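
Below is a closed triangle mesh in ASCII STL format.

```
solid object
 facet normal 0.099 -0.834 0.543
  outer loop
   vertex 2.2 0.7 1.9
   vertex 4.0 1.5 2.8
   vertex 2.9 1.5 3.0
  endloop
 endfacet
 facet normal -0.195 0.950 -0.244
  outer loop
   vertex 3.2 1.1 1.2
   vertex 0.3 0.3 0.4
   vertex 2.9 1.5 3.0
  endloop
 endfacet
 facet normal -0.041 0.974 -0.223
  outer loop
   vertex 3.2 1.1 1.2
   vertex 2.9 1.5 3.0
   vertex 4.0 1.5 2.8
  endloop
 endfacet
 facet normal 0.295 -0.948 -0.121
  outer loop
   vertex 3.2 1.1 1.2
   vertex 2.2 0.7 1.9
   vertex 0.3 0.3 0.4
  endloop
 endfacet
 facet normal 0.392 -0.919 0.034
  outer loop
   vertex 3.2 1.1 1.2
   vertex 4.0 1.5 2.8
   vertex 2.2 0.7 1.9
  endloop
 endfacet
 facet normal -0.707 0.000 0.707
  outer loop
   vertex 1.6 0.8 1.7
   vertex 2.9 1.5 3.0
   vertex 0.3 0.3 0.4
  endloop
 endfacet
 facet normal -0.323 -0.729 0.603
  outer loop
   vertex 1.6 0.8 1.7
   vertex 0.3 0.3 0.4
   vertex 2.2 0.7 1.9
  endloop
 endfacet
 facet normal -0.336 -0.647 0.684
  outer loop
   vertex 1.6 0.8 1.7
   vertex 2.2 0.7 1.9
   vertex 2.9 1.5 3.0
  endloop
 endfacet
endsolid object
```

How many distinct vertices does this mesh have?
6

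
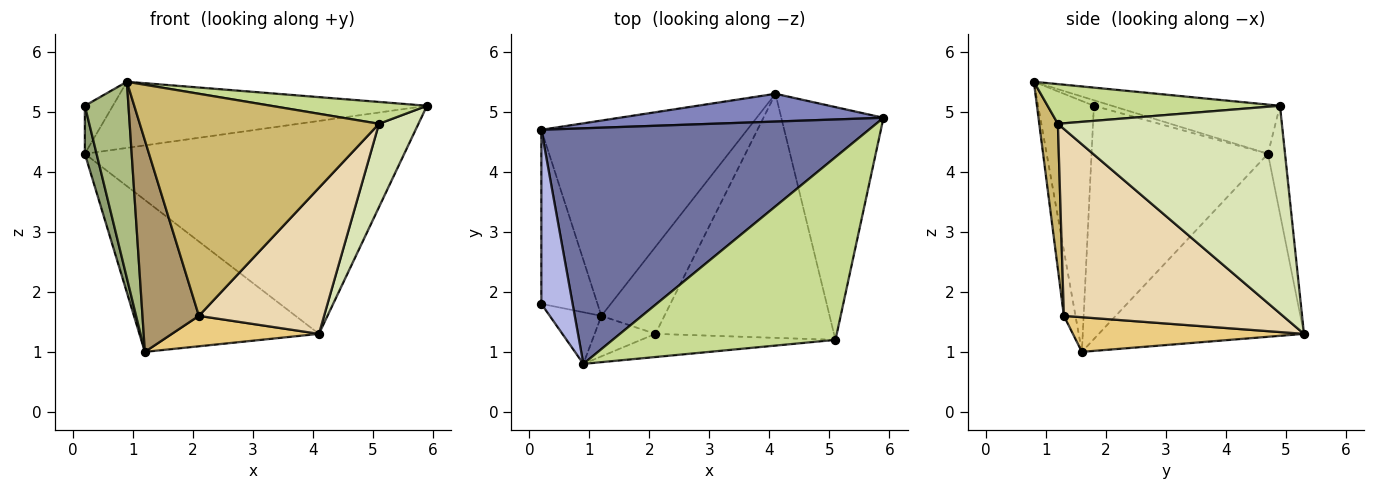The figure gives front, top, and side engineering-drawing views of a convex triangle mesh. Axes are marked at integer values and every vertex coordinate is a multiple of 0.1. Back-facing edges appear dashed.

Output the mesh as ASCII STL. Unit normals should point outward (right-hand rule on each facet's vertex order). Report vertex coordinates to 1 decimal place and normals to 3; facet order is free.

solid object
 facet normal -0.143 0.268 0.953
  outer loop
   vertex 0.9 0.8 5.5
   vertex 5.9 4.9 5.1
   vertex 0.2 4.7 4.3
  endloop
 endfacet
 facet normal -0.053 0.990 0.129
  outer loop
   vertex 4.1 5.3 1.3
   vertex 0.2 4.7 4.3
   vertex 5.9 4.9 5.1
  endloop
 endfacet
 facet normal -0.574 0.503 -0.646
  outer loop
   vertex 4.1 5.3 1.3
   vertex 1.2 1.6 1.0
   vertex 0.2 4.7 4.3
  endloop
 endfacet
 facet normal -0.169 0.262 0.950
  outer loop
   vertex 0.2 1.8 5.1
   vertex 0.9 0.8 5.5
   vertex 0.2 4.7 4.3
  endloop
 endfacet
 facet normal -0.970 -0.064 -0.233
  outer loop
   vertex 0.2 1.8 5.1
   vertex 0.2 4.7 4.3
   vertex 1.2 1.6 1.0
  endloop
 endfacet
 facet normal -0.777 -0.608 -0.160
  outer loop
   vertex 0.2 1.8 5.1
   vertex 1.2 1.6 1.0
   vertex 0.9 0.8 5.5
  endloop
 endfacet
 facet normal 0.174 -0.117 0.978
  outer loop
   vertex 5.1 1.2 4.8
   vertex 5.9 4.9 5.1
   vertex 0.9 0.8 5.5
  endloop
 endfacet
 facet normal 0.886 -0.156 -0.436
  outer loop
   vertex 5.1 1.2 4.8
   vertex 4.1 5.3 1.3
   vertex 5.9 4.9 5.1
  endloop
 endfacet
 facet normal -0.198 -0.963 -0.184
  outer loop
   vertex 2.1 1.3 1.6
   vertex 0.9 0.8 5.5
   vertex 1.2 1.6 1.0
  endloop
 endfacet
 facet normal 0.077 -0.992 -0.103
  outer loop
   vertex 2.1 1.3 1.6
   vertex 5.1 1.2 4.8
   vertex 0.9 0.8 5.5
  endloop
 endfacet
 facet normal 0.461 -0.293 -0.838
  outer loop
   vertex 2.1 1.3 1.6
   vertex 1.2 1.6 1.0
   vertex 4.1 5.3 1.3
  endloop
 endfacet
 facet normal 0.668 -0.382 -0.638
  outer loop
   vertex 2.1 1.3 1.6
   vertex 4.1 5.3 1.3
   vertex 5.1 1.2 4.8
  endloop
 endfacet
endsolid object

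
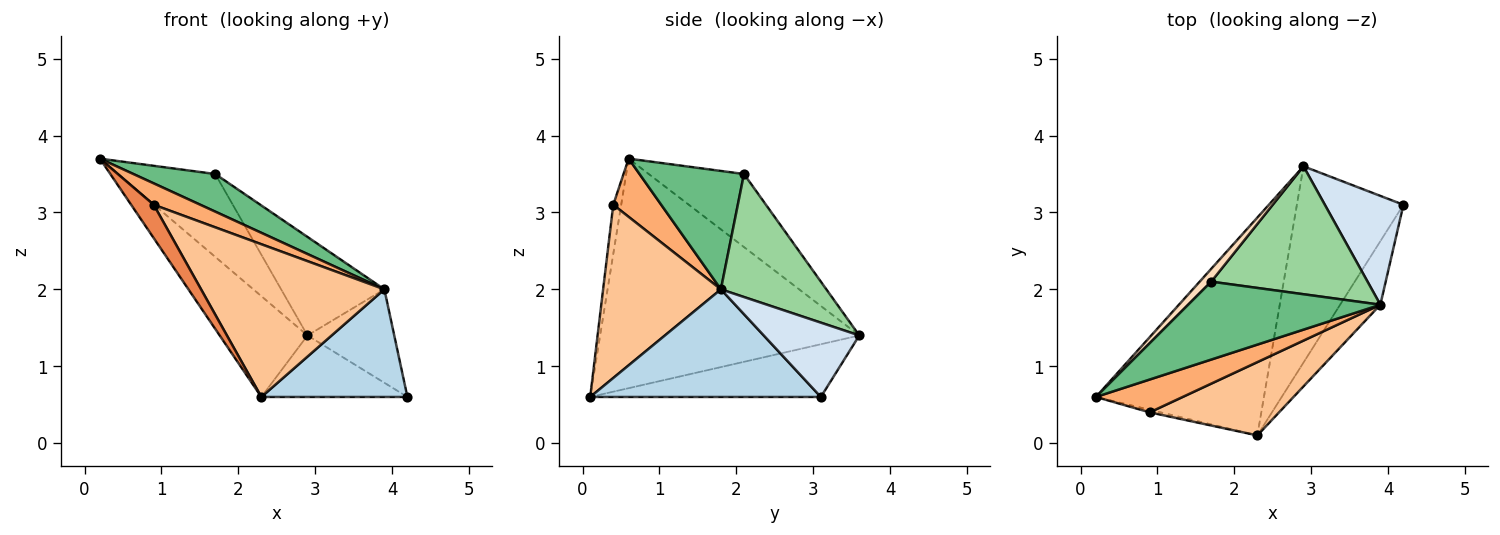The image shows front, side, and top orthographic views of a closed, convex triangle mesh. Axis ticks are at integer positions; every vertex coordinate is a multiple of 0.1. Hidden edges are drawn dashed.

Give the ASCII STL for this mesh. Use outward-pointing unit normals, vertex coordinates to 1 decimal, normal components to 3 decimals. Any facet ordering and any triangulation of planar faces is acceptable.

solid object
 facet normal -0.778 0.264 -0.570
  outer loop
   vertex 2.9 3.6 1.4
   vertex 2.3 0.1 0.6
   vertex 0.2 0.6 3.7
  endloop
 endfacet
 facet normal -0.427 0.270 -0.863
  outer loop
   vertex 2.9 3.6 1.4
   vertex 4.2 3.1 0.6
   vertex 2.3 0.1 0.6
  endloop
 endfacet
 facet normal 0.806 -0.510 -0.301
  outer loop
   vertex 3.9 1.8 2.0
   vertex 2.3 0.1 0.6
   vertex 4.2 3.1 0.6
  endloop
 endfacet
 facet normal 0.583 0.529 0.616
  outer loop
   vertex 3.9 1.8 2.0
   vertex 4.2 3.1 0.6
   vertex 2.9 3.6 1.4
  endloop
 endfacet
 facet normal -0.331 -0.941 -0.072
  outer loop
   vertex 0.9 0.4 3.1
   vertex 0.2 0.6 3.7
   vertex 2.3 0.1 0.6
  endloop
 endfacet
 facet normal 0.490 -0.476 0.730
  outer loop
   vertex 0.9 0.4 3.1
   vertex 3.9 1.8 2.0
   vertex 0.2 0.6 3.7
  endloop
 endfacet
 facet normal 0.501 -0.780 0.374
  outer loop
   vertex 0.9 0.4 3.1
   vertex 2.3 0.1 0.6
   vertex 3.9 1.8 2.0
  endloop
 endfacet
 facet normal -0.695 0.710 0.110
  outer loop
   vertex 1.7 2.1 3.5
   vertex 2.9 3.6 1.4
   vertex 0.2 0.6 3.7
  endloop
 endfacet
 facet normal 0.485 -0.380 0.788
  outer loop
   vertex 1.7 2.1 3.5
   vertex 0.2 0.6 3.7
   vertex 3.9 1.8 2.0
  endloop
 endfacet
 facet normal 0.529 0.518 0.672
  outer loop
   vertex 1.7 2.1 3.5
   vertex 3.9 1.8 2.0
   vertex 2.9 3.6 1.4
  endloop
 endfacet
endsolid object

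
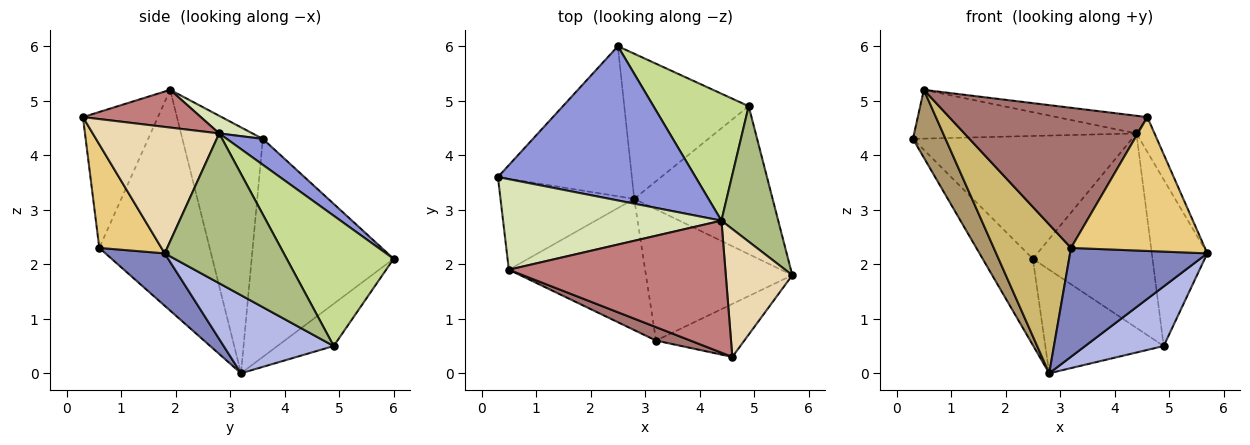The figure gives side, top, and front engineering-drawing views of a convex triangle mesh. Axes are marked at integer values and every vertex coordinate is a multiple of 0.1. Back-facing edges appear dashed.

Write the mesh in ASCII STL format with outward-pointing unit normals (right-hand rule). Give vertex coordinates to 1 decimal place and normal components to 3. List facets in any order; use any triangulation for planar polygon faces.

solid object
 facet normal -0.816 0.288 -0.501
  outer loop
   vertex 2.8 3.2 0.0
   vertex 0.3 3.6 4.3
   vertex 2.5 6.0 2.1
  endloop
 endfacet
 facet normal 0.266 -0.615 -0.742
  outer loop
   vertex 3.2 0.6 2.3
   vertex 2.8 3.2 0.0
   vertex 5.7 1.8 2.2
  endloop
 endfacet
 facet normal 0.102 0.620 0.778
  outer loop
   vertex 4.4 2.8 4.4
   vertex 2.5 6.0 2.1
   vertex 0.3 3.6 4.3
  endloop
 endfacet
 facet normal 0.464 -0.331 -0.822
  outer loop
   vertex 4.9 4.9 0.5
   vertex 5.7 1.8 2.2
   vertex 2.8 3.2 0.0
  endloop
 endfacet
 facet normal -0.266 0.560 -0.785
  outer loop
   vertex 4.9 4.9 0.5
   vertex 2.8 3.2 0.0
   vertex 2.5 6.0 2.1
  endloop
 endfacet
 facet normal 0.857 0.399 0.325
  outer loop
   vertex 4.9 4.9 0.5
   vertex 4.4 2.8 4.4
   vertex 5.7 1.8 2.2
  endloop
 endfacet
 facet normal 0.599 0.670 0.438
  outer loop
   vertex 4.9 4.9 0.5
   vertex 2.5 6.0 2.1
   vertex 4.4 2.8 4.4
  endloop
 endfacet
 facet normal 0.071 0.473 0.878
  outer loop
   vertex 0.5 1.9 5.2
   vertex 4.4 2.8 4.4
   vertex 0.3 3.6 4.3
  endloop
 endfacet
 facet normal -0.828 -0.336 -0.450
  outer loop
   vertex 0.5 1.9 5.2
   vertex 0.3 3.6 4.3
   vertex 2.8 3.2 0.0
  endloop
 endfacet
 facet normal -0.731 -0.512 -0.451
  outer loop
   vertex 0.5 1.9 5.2
   vertex 2.8 3.2 0.0
   vertex 3.2 0.6 2.3
  endloop
 endfacet
 facet normal 0.396 -0.854 -0.338
  outer loop
   vertex 4.6 0.3 4.7
   vertex 3.2 0.6 2.3
   vertex 5.7 1.8 2.2
  endloop
 endfacet
 facet normal 0.878 0.126 0.462
  outer loop
   vertex 4.6 0.3 4.7
   vertex 5.7 1.8 2.2
   vertex 4.4 2.8 4.4
  endloop
 endfacet
 facet normal -0.353 -0.931 0.089
  outer loop
   vertex 4.6 0.3 4.7
   vertex 0.5 1.9 5.2
   vertex 3.2 0.6 2.3
  endloop
 endfacet
 facet normal 0.170 0.131 0.977
  outer loop
   vertex 4.6 0.3 4.7
   vertex 4.4 2.8 4.4
   vertex 0.5 1.9 5.2
  endloop
 endfacet
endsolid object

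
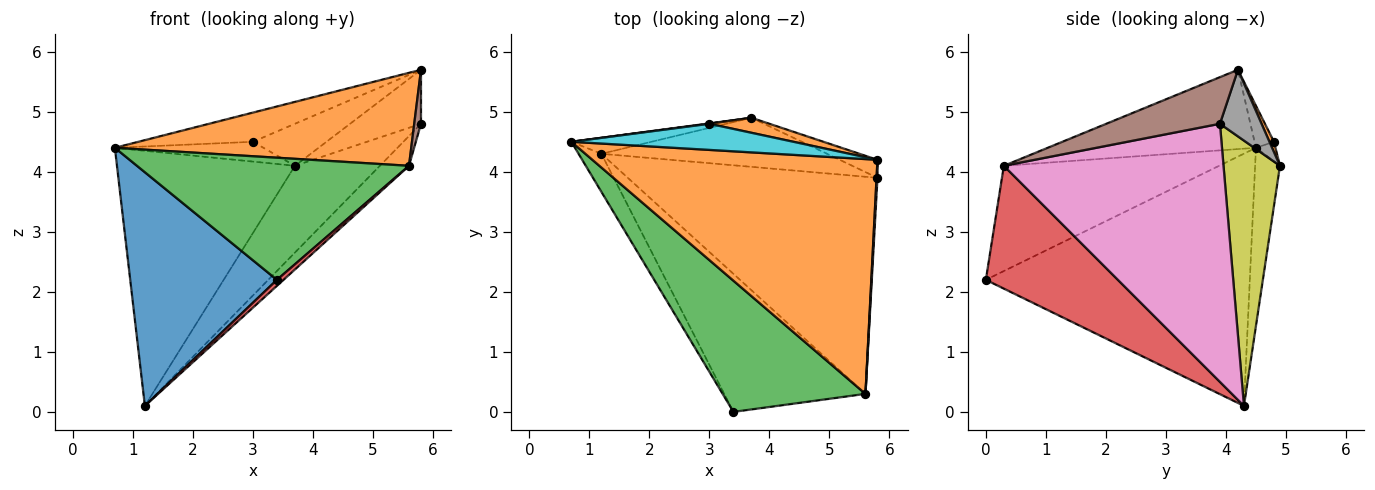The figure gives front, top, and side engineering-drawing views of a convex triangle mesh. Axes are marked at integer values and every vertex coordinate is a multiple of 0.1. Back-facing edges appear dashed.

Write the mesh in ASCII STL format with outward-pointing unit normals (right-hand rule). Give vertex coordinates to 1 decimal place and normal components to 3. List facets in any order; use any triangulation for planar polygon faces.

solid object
 facet normal -0.871 -0.484 -0.079
  outer loop
   vertex 1.2 4.3 0.1
   vertex 3.4 0.0 2.2
   vertex 0.7 4.5 4.4
  endloop
 endfacet
 facet normal -0.250 -0.356 0.900
  outer loop
   vertex 5.6 0.3 4.1
   vertex 5.8 4.2 5.7
   vertex 0.7 4.5 4.4
  endloop
 endfacet
 facet normal -0.475 -0.600 0.644
  outer loop
   vertex 5.6 0.3 4.1
   vertex 0.7 4.5 4.4
   vertex 3.4 0.0 2.2
  endloop
 endfacet
 facet normal 0.656 -0.033 -0.754
  outer loop
   vertex 5.6 0.3 4.1
   vertex 3.4 0.0 2.2
   vertex 1.2 4.3 0.1
  endloop
 endfacet
 facet normal -0.138 0.988 -0.062
  outer loop
   vertex 3.7 4.9 4.1
   vertex 1.2 4.3 0.1
   vertex 0.7 4.5 4.4
  endloop
 endfacet
 facet normal 0.998 -0.059 0.020
  outer loop
   vertex 5.8 3.9 4.8
   vertex 5.8 4.2 5.7
   vertex 5.6 0.3 4.1
  endloop
 endfacet
 facet normal 0.715 0.095 -0.692
  outer loop
   vertex 5.8 3.9 4.8
   vertex 5.6 0.3 4.1
   vertex 1.2 4.3 0.1
  endloop
 endfacet
 facet normal 0.487 0.829 -0.276
  outer loop
   vertex 5.8 3.9 4.8
   vertex 3.7 4.9 4.1
   vertex 5.8 4.2 5.7
  endloop
 endfacet
 facet normal 0.501 0.753 -0.426
  outer loop
   vertex 5.8 3.9 4.8
   vertex 1.2 4.3 0.1
   vertex 3.7 4.9 4.1
  endloop
 endfacet
 facet normal -0.125 0.739 0.662
  outer loop
   vertex 3.0 4.8 4.5
   vertex 0.7 4.5 4.4
   vertex 5.8 4.2 5.7
  endloop
 endfacet
 facet normal -0.130 0.991 0.020
  outer loop
   vertex 3.0 4.8 4.5
   vertex 3.7 4.9 4.1
   vertex 0.7 4.5 4.4
  endloop
 endfacet
 facet normal 0.058 0.940 0.336
  outer loop
   vertex 3.0 4.8 4.5
   vertex 5.8 4.2 5.7
   vertex 3.7 4.9 4.1
  endloop
 endfacet
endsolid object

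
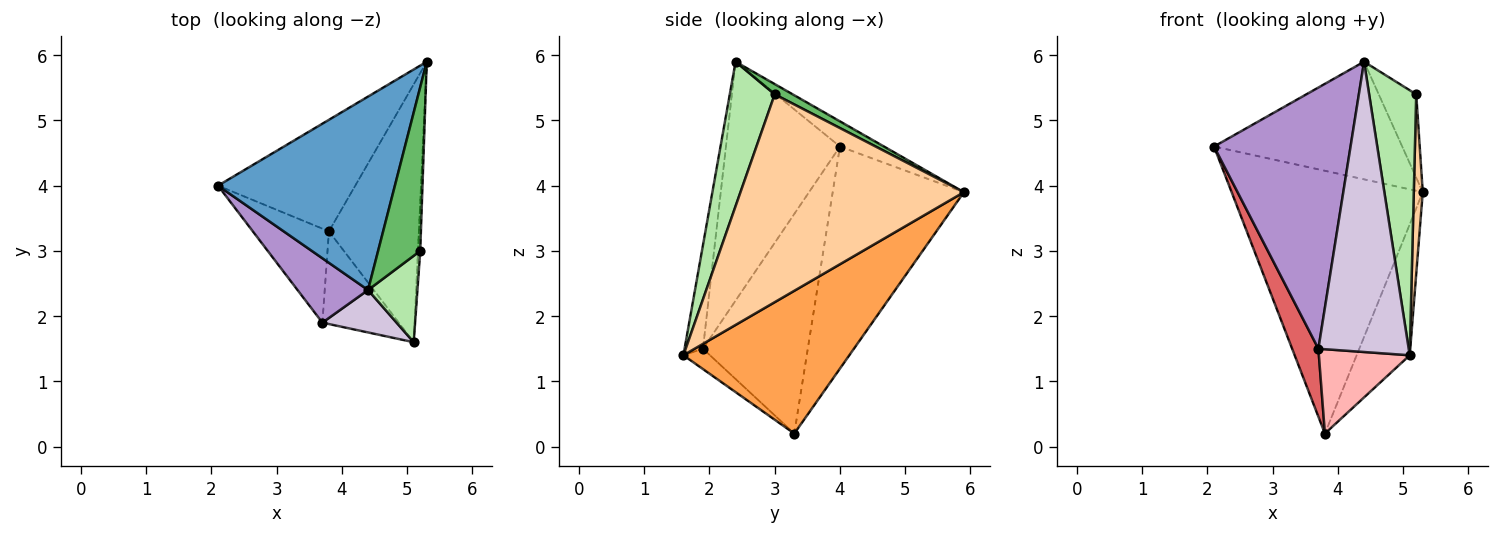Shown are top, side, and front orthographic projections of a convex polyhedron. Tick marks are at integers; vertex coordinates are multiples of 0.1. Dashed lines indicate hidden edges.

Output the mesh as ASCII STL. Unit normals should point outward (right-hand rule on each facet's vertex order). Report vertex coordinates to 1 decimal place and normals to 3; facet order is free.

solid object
 facet normal -0.121 0.516 0.848
  outer loop
   vertex 4.4 2.4 5.9
   vertex 5.3 5.9 3.9
   vertex 2.1 4.0 4.6
  endloop
 endfacet
 facet normal -0.534 0.778 -0.330
  outer loop
   vertex 3.8 3.3 0.2
   vertex 2.1 4.0 4.6
   vertex 5.3 5.9 3.9
  endloop
 endfacet
 facet normal 0.817 0.261 -0.515
  outer loop
   vertex 3.8 3.3 0.2
   vertex 5.3 5.9 3.9
   vertex 5.1 1.6 1.4
  endloop
 endfacet
 facet normal 0.999 -0.040 -0.011
  outer loop
   vertex 5.2 3.0 5.4
   vertex 5.1 1.6 1.4
   vertex 5.3 5.9 3.9
  endloop
 endfacet
 facet normal 0.212 0.443 0.871
  outer loop
   vertex 5.2 3.0 5.4
   vertex 5.3 5.9 3.9
   vertex 4.4 2.4 5.9
  endloop
 endfacet
 facet normal 0.672 -0.704 0.230
  outer loop
   vertex 5.2 3.0 5.4
   vertex 4.4 2.4 5.9
   vertex 5.1 1.6 1.4
  endloop
 endfacet
 facet normal -0.919 -0.230 -0.319
  outer loop
   vertex 3.7 1.9 1.5
   vertex 2.1 4.0 4.6
   vertex 3.8 3.3 0.2
  endloop
 endfacet
 facet normal -0.193 -0.660 -0.726
  outer loop
   vertex 3.7 1.9 1.5
   vertex 3.8 3.3 0.2
   vertex 5.1 1.6 1.4
  endloop
 endfacet
 facet normal -0.630 -0.754 0.186
  outer loop
   vertex 3.7 1.9 1.5
   vertex 4.4 2.4 5.9
   vertex 2.1 4.0 4.6
  endloop
 endfacet
 facet normal -0.198 -0.970 0.142
  outer loop
   vertex 3.7 1.9 1.5
   vertex 5.1 1.6 1.4
   vertex 4.4 2.4 5.9
  endloop
 endfacet
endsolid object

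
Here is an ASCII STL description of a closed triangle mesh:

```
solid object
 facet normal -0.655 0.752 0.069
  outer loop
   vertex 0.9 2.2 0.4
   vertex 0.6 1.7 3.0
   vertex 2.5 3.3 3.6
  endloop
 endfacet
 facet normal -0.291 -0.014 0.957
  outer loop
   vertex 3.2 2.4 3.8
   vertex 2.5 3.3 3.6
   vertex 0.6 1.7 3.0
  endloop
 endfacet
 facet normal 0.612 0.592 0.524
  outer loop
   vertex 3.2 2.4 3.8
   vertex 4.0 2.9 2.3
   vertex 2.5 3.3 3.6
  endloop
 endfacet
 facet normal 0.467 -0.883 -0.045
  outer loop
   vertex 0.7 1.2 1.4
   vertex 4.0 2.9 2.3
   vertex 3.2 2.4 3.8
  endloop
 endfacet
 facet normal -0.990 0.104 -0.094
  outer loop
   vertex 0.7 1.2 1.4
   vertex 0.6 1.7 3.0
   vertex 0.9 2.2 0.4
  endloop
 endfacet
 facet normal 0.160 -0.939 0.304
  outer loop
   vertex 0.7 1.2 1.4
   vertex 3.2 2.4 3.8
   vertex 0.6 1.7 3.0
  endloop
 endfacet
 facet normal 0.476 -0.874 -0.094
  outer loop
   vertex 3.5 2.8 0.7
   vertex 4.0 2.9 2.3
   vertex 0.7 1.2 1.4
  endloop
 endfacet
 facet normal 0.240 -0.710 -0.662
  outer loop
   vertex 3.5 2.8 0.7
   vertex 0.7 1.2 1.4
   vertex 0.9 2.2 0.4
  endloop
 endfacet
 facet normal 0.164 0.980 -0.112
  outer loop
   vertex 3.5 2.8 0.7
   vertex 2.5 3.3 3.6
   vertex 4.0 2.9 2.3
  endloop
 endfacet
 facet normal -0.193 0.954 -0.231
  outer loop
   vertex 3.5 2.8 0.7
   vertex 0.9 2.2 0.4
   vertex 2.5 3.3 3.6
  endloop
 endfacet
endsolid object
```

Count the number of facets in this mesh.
10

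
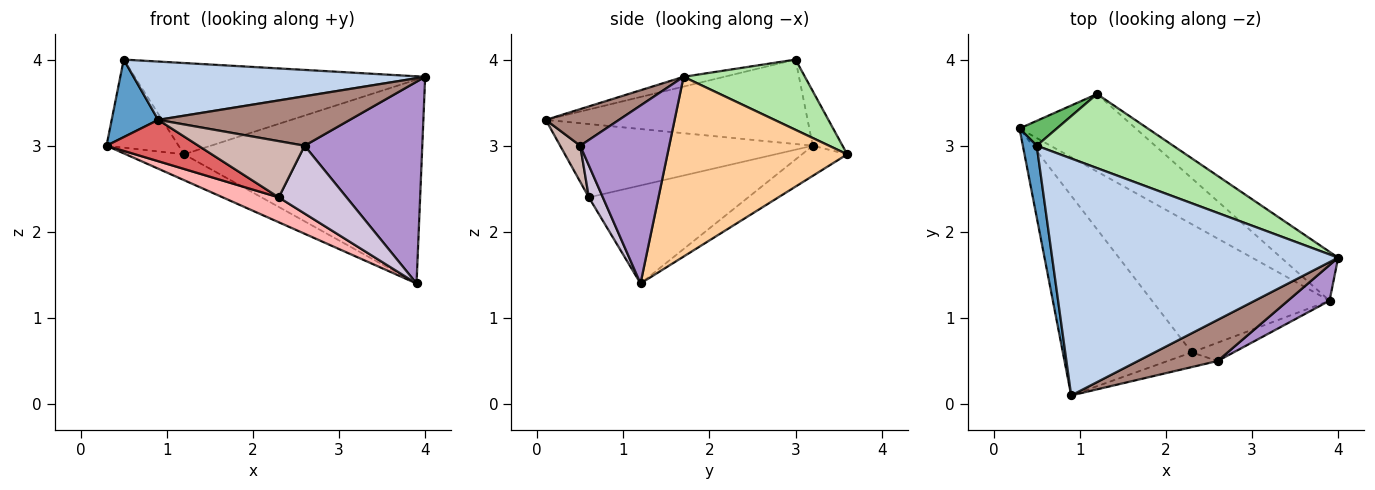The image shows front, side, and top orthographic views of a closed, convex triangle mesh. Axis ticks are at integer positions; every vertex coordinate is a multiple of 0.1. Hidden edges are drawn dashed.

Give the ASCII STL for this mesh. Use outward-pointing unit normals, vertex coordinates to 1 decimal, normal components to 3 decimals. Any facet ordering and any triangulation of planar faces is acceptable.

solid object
 facet normal -0.972 -0.173 0.160
  outer loop
   vertex 0.5 3.0 4.0
   vertex 0.3 3.2 3.0
   vertex 0.9 0.1 3.3
  endloop
 endfacet
 facet normal -0.033 -0.239 0.970
  outer loop
   vertex 0.5 3.0 4.0
   vertex 0.9 0.1 3.3
   vertex 4.0 1.7 3.8
  endloop
 endfacet
 facet normal -0.239 0.307 -0.921
  outer loop
   vertex 1.2 3.6 2.9
   vertex 3.9 1.2 1.4
   vertex 0.3 3.2 3.0
  endloop
 endfacet
 facet normal 0.592 0.784 -0.188
  outer loop
   vertex 1.2 3.6 2.9
   vertex 4.0 1.7 3.8
   vertex 3.9 1.2 1.4
  endloop
 endfacet
 facet normal -0.369 0.894 0.253
  outer loop
   vertex 1.2 3.6 2.9
   vertex 0.3 3.2 3.0
   vertex 0.5 3.0 4.0
  endloop
 endfacet
 facet normal 0.309 0.739 0.599
  outer loop
   vertex 1.2 3.6 2.9
   vertex 0.5 3.0 4.0
   vertex 4.0 1.7 3.8
  endloop
 endfacet
 facet normal -0.487 -0.177 -0.855
  outer loop
   vertex 2.3 0.6 2.4
   vertex 0.9 0.1 3.3
   vertex 0.3 3.2 3.0
  endloop
 endfacet
 facet normal -0.477 -0.167 -0.863
  outer loop
   vertex 2.3 0.6 2.4
   vertex 0.3 3.2 3.0
   vertex 3.9 1.2 1.4
  endloop
 endfacet
 facet normal 0.597 -0.790 0.140
  outer loop
   vertex 2.6 0.5 3.0
   vertex 3.9 1.2 1.4
   vertex 4.0 1.7 3.8
  endloop
 endfacet
 facet normal 0.195 -0.947 -0.256
  outer loop
   vertex 2.6 0.5 3.0
   vertex 2.3 0.6 2.4
   vertex 3.9 1.2 1.4
  endloop
 endfacet
 facet normal 0.282 -0.738 0.613
  outer loop
   vertex 2.6 0.5 3.0
   vertex 4.0 1.7 3.8
   vertex 0.9 0.1 3.3
  endloop
 endfacet
 facet normal 0.180 -0.952 -0.249
  outer loop
   vertex 2.6 0.5 3.0
   vertex 0.9 0.1 3.3
   vertex 2.3 0.6 2.4
  endloop
 endfacet
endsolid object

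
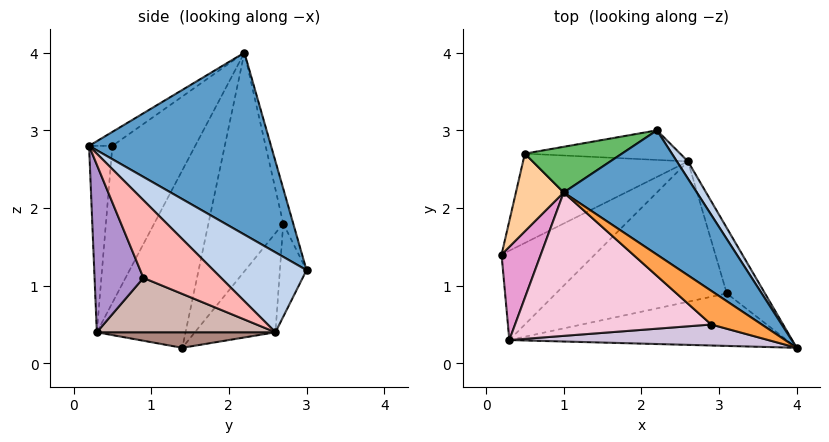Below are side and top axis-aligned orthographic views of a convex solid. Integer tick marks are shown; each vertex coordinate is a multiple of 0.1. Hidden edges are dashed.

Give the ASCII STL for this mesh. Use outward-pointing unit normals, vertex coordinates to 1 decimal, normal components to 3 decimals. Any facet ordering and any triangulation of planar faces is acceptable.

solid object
 facet normal 0.613 0.650 0.449
  outer loop
   vertex 1.0 2.2 4.0
   vertex 4.0 0.2 2.8
   vertex 2.2 3.0 1.2
  endloop
 endfacet
 facet normal 0.806 0.582 0.112
  outer loop
   vertex 2.6 2.6 0.4
   vertex 2.2 3.0 1.2
   vertex 4.0 0.2 2.8
  endloop
 endfacet
 facet normal -0.191 -0.699 0.689
  outer loop
   vertex 2.9 0.5 2.8
   vertex 4.0 0.2 2.8
   vertex 1.0 2.2 4.0
  endloop
 endfacet
 facet normal -0.976 -0.037 0.213
  outer loop
   vertex 0.5 2.7 1.8
   vertex 0.2 1.4 0.2
   vertex 1.0 2.2 4.0
  endloop
 endfacet
 facet normal -0.086 0.967 0.239
  outer loop
   vertex 0.5 2.7 1.8
   vertex 1.0 2.2 4.0
   vertex 2.2 3.0 1.2
  endloop
 endfacet
 facet normal -0.334 0.761 -0.556
  outer loop
   vertex 0.5 2.7 1.8
   vertex 2.6 2.6 0.4
   vertex 0.2 1.4 0.2
  endloop
 endfacet
 facet normal -0.329 0.768 -0.549
  outer loop
   vertex 0.5 2.7 1.8
   vertex 2.2 3.0 1.2
   vertex 2.6 2.6 0.4
  endloop
 endfacet
 facet normal 0.894 0.082 -0.440
  outer loop
   vertex 3.1 0.9 1.1
   vertex 2.6 2.6 0.4
   vertex 4.0 0.2 2.8
  endloop
 endfacet
 facet normal 0.299 -0.816 -0.494
  outer loop
   vertex 0.3 0.3 0.4
   vertex 3.1 0.9 1.1
   vertex 4.0 0.2 2.8
  endloop
 endfacet
 facet normal -0.247 -0.906 0.343
  outer loop
   vertex 0.3 0.3 0.4
   vertex 4.0 0.2 2.8
   vertex 2.9 0.5 2.8
  endloop
 endfacet
 facet normal 0.162 -0.162 -0.973
  outer loop
   vertex 0.3 0.3 0.4
   vertex 0.2 1.4 0.2
   vertex 2.6 2.6 0.4
  endloop
 endfacet
 facet normal 0.290 -0.290 -0.912
  outer loop
   vertex 0.3 0.3 0.4
   vertex 2.6 2.6 0.4
   vertex 3.1 0.9 1.1
  endloop
 endfacet
 facet normal -0.975 -0.049 0.216
  outer loop
   vertex 0.3 0.3 0.4
   vertex 1.0 2.2 4.0
   vertex 0.2 1.4 0.2
  endloop
 endfacet
 facet normal -0.390 -0.781 0.488
  outer loop
   vertex 0.3 0.3 0.4
   vertex 2.9 0.5 2.8
   vertex 1.0 2.2 4.0
  endloop
 endfacet
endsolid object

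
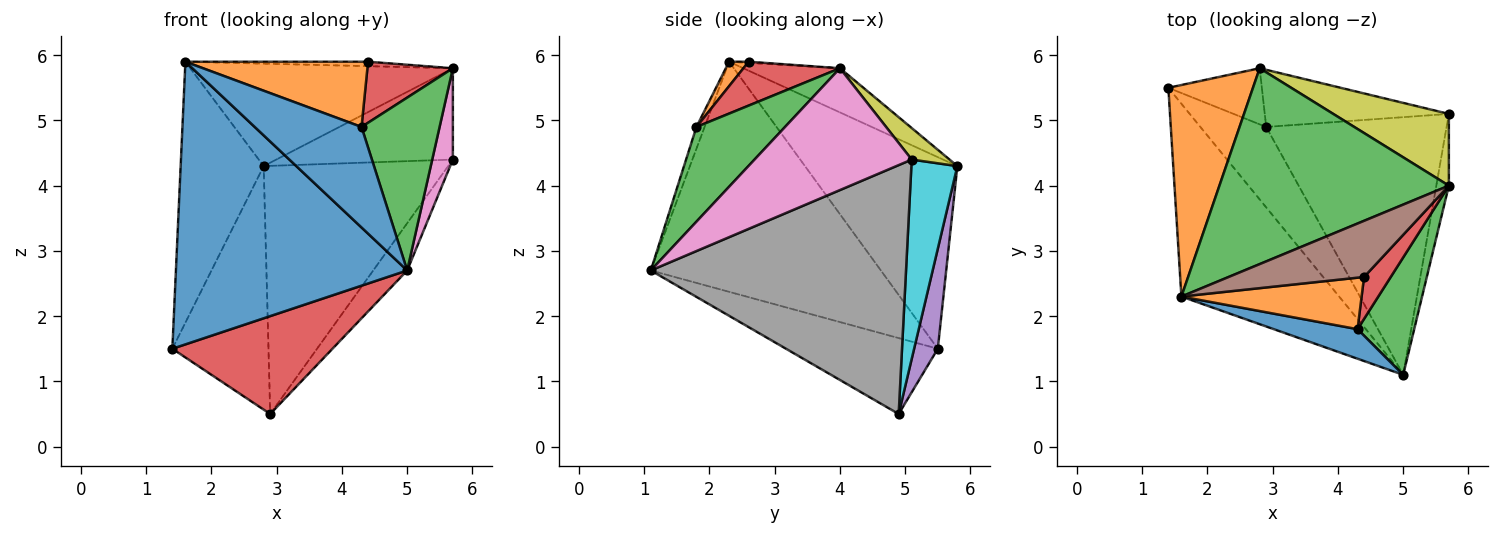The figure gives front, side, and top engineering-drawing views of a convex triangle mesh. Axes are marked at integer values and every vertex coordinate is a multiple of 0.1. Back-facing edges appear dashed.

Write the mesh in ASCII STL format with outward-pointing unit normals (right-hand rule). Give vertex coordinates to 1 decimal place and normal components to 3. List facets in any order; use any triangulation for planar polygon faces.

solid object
 facet normal -0.635 -0.638 -0.435
  outer loop
   vertex 1.6 2.3 5.9
   vertex 1.4 5.5 1.5
   vertex 5.0 1.1 2.7
  endloop
 endfacet
 facet normal -0.819 0.446 0.362
  outer loop
   vertex 2.8 5.8 4.3
   vertex 1.4 5.5 1.5
   vertex 1.6 2.3 5.9
  endloop
 endfacet
 facet normal -0.168 0.457 0.873
  outer loop
   vertex 2.8 5.8 4.3
   vertex 1.6 2.3 5.9
   vertex 5.7 4.0 5.8
  endloop
 endfacet
 facet normal -0.591 -0.623 -0.512
  outer loop
   vertex 2.9 4.9 0.5
   vertex 5.0 1.1 2.7
   vertex 1.4 5.5 1.5
  endloop
 endfacet
 facet normal 0.234 0.948 -0.218
  outer loop
   vertex 2.9 4.9 0.5
   vertex 1.4 5.5 1.5
   vertex 2.8 5.8 4.3
  endloop
 endfacet
 facet normal -0.008 0.079 0.997
  outer loop
   vertex 4.4 2.6 5.9
   vertex 5.7 4.0 5.8
   vertex 1.6 2.3 5.9
  endloop
 endfacet
 facet normal 0.986 -0.129 -0.102
  outer loop
   vertex 5.7 5.1 4.4
   vertex 5.7 4.0 5.8
   vertex 5.0 1.1 2.7
  endloop
 endfacet
 facet normal 0.805 0.107 -0.583
  outer loop
   vertex 5.7 5.1 4.4
   vertex 5.0 1.1 2.7
   vertex 2.9 4.9 0.5
  endloop
 endfacet
 facet normal 0.166 0.775 0.609
  outer loop
   vertex 5.7 5.1 4.4
   vertex 2.8 5.8 4.3
   vertex 5.7 4.0 5.8
  endloop
 endfacet
 facet normal 0.236 0.947 -0.218
  outer loop
   vertex 5.7 5.1 4.4
   vertex 2.9 4.9 0.5
   vertex 2.8 5.8 4.3
  endloop
 endfacet
 facet normal -0.073 -0.957 0.281
  outer loop
   vertex 4.3 1.8 4.9
   vertex 1.6 2.3 5.9
   vertex 5.0 1.1 2.7
  endloop
 endfacet
 facet normal 0.084 -0.782 0.617
  outer loop
   vertex 4.3 1.8 4.9
   vertex 4.4 2.6 5.9
   vertex 1.6 2.3 5.9
  endloop
 endfacet
 facet normal 0.684 -0.603 0.410
  outer loop
   vertex 4.3 1.8 4.9
   vertex 5.0 1.1 2.7
   vertex 5.7 4.0 5.8
  endloop
 endfacet
 facet normal 0.681 -0.603 0.414
  outer loop
   vertex 4.3 1.8 4.9
   vertex 5.7 4.0 5.8
   vertex 4.4 2.6 5.9
  endloop
 endfacet
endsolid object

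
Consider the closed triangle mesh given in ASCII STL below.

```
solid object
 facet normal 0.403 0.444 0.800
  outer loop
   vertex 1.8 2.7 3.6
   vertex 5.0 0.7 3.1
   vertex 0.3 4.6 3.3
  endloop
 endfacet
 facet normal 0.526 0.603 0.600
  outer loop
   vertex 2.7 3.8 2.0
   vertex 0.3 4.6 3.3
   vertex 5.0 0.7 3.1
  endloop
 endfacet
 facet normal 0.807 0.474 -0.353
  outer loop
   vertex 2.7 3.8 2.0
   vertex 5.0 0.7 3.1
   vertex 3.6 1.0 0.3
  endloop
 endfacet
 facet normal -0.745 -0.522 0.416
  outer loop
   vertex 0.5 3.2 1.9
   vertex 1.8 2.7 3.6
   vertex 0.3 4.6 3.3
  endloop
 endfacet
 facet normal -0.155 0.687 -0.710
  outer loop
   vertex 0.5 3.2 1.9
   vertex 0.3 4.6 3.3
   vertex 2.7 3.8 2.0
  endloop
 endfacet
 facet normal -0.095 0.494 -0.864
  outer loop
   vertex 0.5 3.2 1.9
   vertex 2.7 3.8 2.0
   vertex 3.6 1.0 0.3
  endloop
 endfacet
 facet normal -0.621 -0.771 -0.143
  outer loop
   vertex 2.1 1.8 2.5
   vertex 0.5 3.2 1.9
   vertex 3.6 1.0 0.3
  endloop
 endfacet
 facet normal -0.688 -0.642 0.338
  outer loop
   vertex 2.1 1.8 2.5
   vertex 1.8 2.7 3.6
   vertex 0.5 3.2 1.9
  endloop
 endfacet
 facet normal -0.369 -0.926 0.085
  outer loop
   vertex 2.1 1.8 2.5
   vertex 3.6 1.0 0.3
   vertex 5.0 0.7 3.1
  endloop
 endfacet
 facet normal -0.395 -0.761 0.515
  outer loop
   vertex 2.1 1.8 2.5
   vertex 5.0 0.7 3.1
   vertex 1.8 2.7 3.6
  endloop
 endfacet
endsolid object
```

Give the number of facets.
10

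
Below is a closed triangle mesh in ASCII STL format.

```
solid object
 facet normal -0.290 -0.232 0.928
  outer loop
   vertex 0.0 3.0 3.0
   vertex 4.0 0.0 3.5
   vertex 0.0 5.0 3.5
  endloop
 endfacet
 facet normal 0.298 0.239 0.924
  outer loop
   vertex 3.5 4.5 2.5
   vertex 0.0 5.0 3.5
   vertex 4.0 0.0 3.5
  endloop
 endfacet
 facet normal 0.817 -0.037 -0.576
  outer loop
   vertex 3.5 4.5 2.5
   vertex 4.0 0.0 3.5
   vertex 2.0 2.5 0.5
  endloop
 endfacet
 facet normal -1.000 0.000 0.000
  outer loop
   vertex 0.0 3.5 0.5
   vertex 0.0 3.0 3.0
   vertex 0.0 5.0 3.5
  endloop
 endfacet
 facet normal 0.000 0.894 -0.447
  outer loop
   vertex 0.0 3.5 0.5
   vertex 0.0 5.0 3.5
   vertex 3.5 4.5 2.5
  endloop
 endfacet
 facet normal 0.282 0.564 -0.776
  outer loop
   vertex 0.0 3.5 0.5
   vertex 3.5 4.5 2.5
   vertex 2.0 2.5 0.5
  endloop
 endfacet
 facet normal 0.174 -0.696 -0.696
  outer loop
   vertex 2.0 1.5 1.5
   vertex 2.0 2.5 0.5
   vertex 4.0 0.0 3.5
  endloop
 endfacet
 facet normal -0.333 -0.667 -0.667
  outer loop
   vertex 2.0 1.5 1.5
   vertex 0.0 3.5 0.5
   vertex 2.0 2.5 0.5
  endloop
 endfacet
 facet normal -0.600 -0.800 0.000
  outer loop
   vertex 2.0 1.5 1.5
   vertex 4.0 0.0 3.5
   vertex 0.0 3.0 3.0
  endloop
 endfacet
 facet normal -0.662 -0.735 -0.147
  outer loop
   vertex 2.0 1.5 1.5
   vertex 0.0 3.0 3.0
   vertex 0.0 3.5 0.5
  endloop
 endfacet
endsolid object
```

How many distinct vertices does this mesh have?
7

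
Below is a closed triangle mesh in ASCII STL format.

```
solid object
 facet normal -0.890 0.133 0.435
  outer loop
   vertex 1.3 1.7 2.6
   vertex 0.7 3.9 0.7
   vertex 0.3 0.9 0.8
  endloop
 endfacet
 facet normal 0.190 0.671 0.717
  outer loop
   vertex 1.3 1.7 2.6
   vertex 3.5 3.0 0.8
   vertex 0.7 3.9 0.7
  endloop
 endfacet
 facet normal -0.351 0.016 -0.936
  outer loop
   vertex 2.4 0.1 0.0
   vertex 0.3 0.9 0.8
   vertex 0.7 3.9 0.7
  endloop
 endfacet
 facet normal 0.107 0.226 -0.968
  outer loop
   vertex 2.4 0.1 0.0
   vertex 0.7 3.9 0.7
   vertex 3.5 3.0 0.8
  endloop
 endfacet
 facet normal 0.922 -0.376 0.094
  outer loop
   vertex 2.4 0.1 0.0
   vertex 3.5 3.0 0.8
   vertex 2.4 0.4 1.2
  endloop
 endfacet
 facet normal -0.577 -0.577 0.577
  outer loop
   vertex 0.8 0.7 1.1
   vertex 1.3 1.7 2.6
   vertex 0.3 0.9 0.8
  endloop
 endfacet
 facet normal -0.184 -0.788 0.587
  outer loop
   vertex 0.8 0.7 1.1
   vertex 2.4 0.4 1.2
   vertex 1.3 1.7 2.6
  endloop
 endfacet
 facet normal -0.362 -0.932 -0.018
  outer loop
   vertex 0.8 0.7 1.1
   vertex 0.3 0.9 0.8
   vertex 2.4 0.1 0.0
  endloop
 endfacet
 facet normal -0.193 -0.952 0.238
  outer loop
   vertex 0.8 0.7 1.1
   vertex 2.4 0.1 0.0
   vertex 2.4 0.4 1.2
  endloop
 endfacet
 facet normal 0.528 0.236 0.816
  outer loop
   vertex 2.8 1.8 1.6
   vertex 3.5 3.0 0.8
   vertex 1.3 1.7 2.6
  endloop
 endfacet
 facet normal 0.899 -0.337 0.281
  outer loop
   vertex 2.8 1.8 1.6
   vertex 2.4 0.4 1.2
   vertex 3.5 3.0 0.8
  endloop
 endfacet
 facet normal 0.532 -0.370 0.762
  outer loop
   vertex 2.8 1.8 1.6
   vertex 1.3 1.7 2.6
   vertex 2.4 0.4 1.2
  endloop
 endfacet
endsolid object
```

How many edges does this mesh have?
18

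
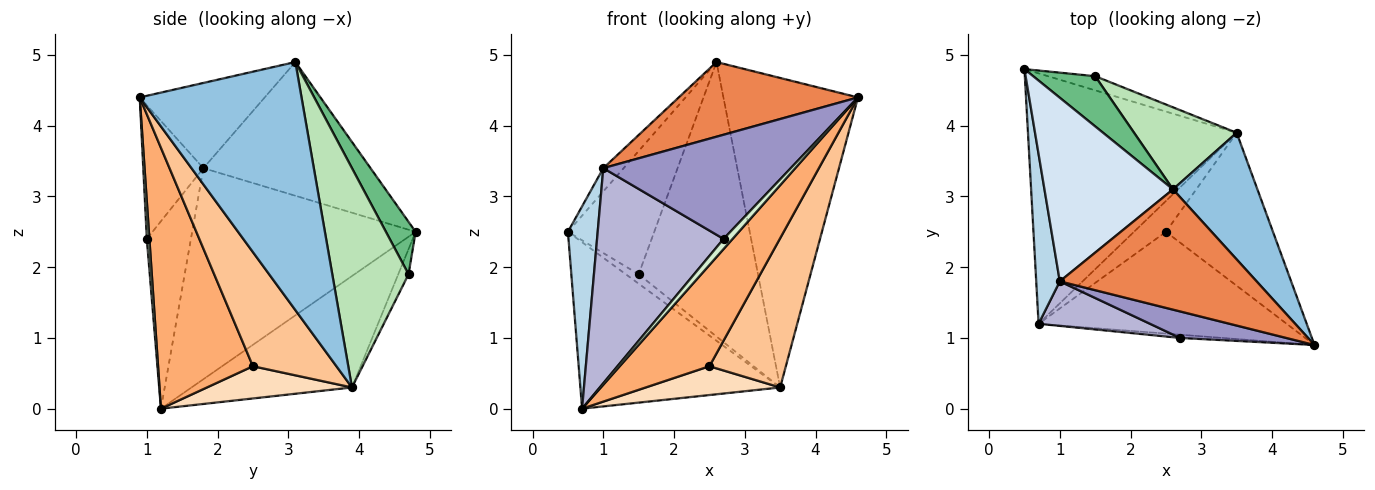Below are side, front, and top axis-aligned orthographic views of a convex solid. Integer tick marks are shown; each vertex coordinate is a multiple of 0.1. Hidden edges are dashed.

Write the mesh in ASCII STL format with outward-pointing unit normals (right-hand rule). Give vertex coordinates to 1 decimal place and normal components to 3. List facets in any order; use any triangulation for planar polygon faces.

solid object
 facet normal -0.406 0.506 -0.761
  outer loop
   vertex 3.5 3.9 0.3
   vertex 0.7 1.2 0.0
   vertex 0.5 4.8 2.5
  endloop
 endfacet
 facet normal 0.744 0.619 0.253
  outer loop
   vertex 3.5 3.9 0.3
   vertex 2.6 3.1 4.9
   vertex 4.6 0.9 4.4
  endloop
 endfacet
 facet normal -0.985 -0.131 0.110
  outer loop
   vertex 1.0 1.8 3.4
   vertex 0.5 4.8 2.5
   vertex 0.7 1.2 0.0
  endloop
 endfacet
 facet normal -0.718 0.087 0.690
  outer loop
   vertex 1.0 1.8 3.4
   vertex 2.6 3.1 4.9
   vertex 0.5 4.8 2.5
  endloop
 endfacet
 facet normal -0.345 -0.495 0.797
  outer loop
   vertex 1.0 1.8 3.4
   vertex 4.6 0.9 4.4
   vertex 2.6 3.1 4.9
  endloop
 endfacet
 facet normal 0.598 -0.565 -0.568
  outer loop
   vertex 2.5 2.5 0.6
   vertex 4.6 0.9 4.4
   vertex 0.7 1.2 0.0
  endloop
 endfacet
 facet normal 0.607 -0.555 -0.569
  outer loop
   vertex 2.5 2.5 0.6
   vertex 3.5 3.9 0.3
   vertex 4.6 0.9 4.4
  endloop
 endfacet
 facet normal 0.593 -0.550 -0.588
  outer loop
   vertex 2.5 2.5 0.6
   vertex 0.7 1.2 0.0
   vertex 3.5 3.9 0.3
  endloop
 endfacet
 facet normal 0.304 0.882 0.359
  outer loop
   vertex 1.5 4.7 1.9
   vertex 0.5 4.8 2.5
   vertex 2.6 3.1 4.9
  endloop
 endfacet
 facet normal -0.406 0.507 -0.761
  outer loop
   vertex 1.5 4.7 1.9
   vertex 3.5 3.9 0.3
   vertex 0.5 4.8 2.5
  endloop
 endfacet
 facet normal 0.522 0.817 0.244
  outer loop
   vertex 1.5 4.7 1.9
   vertex 2.6 3.1 4.9
   vertex 3.5 3.9 0.3
  endloop
 endfacet
 facet normal 0.262 -0.919 -0.295
  outer loop
   vertex 2.7 1.0 2.4
   vertex 0.7 1.2 0.0
   vertex 4.6 0.9 4.4
  endloop
 endfacet
 facet normal -0.297 -0.925 0.236
  outer loop
   vertex 2.7 1.0 2.4
   vertex 4.6 0.9 4.4
   vertex 1.0 1.8 3.4
  endloop
 endfacet
 facet normal -0.323 -0.927 0.192
  outer loop
   vertex 2.7 1.0 2.4
   vertex 1.0 1.8 3.4
   vertex 0.7 1.2 0.0
  endloop
 endfacet
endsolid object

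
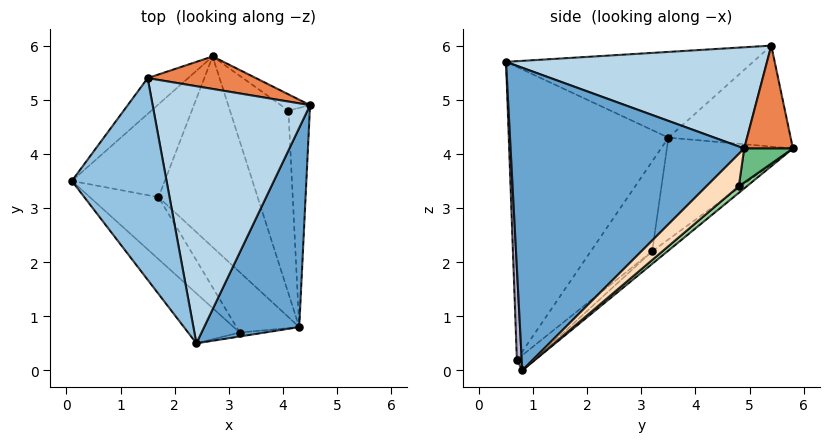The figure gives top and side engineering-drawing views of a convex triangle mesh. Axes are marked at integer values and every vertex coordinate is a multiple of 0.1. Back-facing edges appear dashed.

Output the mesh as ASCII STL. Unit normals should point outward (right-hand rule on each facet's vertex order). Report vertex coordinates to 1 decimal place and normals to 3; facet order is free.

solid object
 facet normal 0.901 -0.327 0.283
  outer loop
   vertex 2.4 0.5 5.7
   vertex 4.3 0.8 0.0
   vertex 4.5 4.9 4.1
  endloop
 endfacet
 facet normal -0.662 -0.166 0.731
  outer loop
   vertex 1.5 5.4 6.0
   vertex 0.1 3.5 4.3
   vertex 2.4 0.5 5.7
  endloop
 endfacet
 facet normal 0.540 0.048 0.840
  outer loop
   vertex 1.5 5.4 6.0
   vertex 2.4 0.5 5.7
   vertex 4.5 4.9 4.1
  endloop
 endfacet
 facet normal -0.651 0.713 -0.261
  outer loop
   vertex 2.7 5.8 4.1
   vertex 0.1 3.5 4.3
   vertex 1.5 5.4 6.0
  endloop
 endfacet
 facet normal 0.405 0.809 0.426
  outer loop
   vertex 2.7 5.8 4.1
   vertex 1.5 5.4 6.0
   vertex 4.5 4.9 4.1
  endloop
 endfacet
 facet normal -0.584 0.613 -0.532
  outer loop
   vertex 1.7 3.2 2.2
   vertex 0.1 3.5 4.3
   vertex 2.7 5.8 4.1
  endloop
 endfacet
 facet normal -0.099 0.612 -0.785
  outer loop
   vertex 1.7 3.2 2.2
   vertex 2.7 5.8 4.1
   vertex 4.3 0.8 0.0
  endloop
 endfacet
 facet normal 0.744 0.454 -0.490
  outer loop
   vertex 4.1 4.8 3.4
   vertex 4.5 4.9 4.1
   vertex 4.3 0.8 0.0
  endloop
 endfacet
 facet normal 0.418 0.835 -0.358
  outer loop
   vertex 4.1 4.8 3.4
   vertex 2.7 5.8 4.1
   vertex 4.5 4.9 4.1
  endloop
 endfacet
 facet normal 0.084 0.648 -0.757
  outer loop
   vertex 4.1 4.8 3.4
   vertex 4.3 0.8 0.0
   vertex 2.7 5.8 4.1
  endloop
 endfacet
 facet normal -0.795 0.009 -0.607
  outer loop
   vertex 3.2 0.7 0.2
   vertex 0.1 3.5 4.3
   vertex 1.7 3.2 2.2
  endloop
 endfacet
 facet normal -0.198 0.537 -0.820
  outer loop
   vertex 3.2 0.7 0.2
   vertex 1.7 3.2 2.2
   vertex 4.3 0.8 0.0
  endloop
 endfacet
 facet normal -0.756 -0.641 -0.133
  outer loop
   vertex 3.2 0.7 0.2
   vertex 2.4 0.5 5.7
   vertex 0.1 3.5 4.3
  endloop
 endfacet
 facet normal 0.086 -0.996 -0.024
  outer loop
   vertex 3.2 0.7 0.2
   vertex 4.3 0.8 0.0
   vertex 2.4 0.5 5.7
  endloop
 endfacet
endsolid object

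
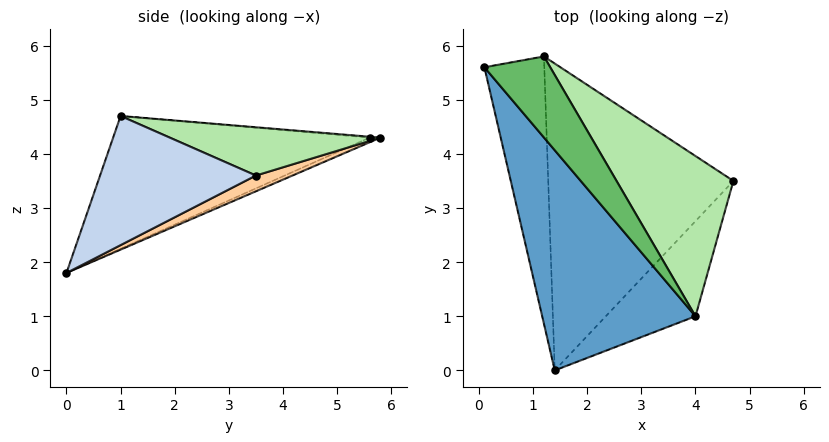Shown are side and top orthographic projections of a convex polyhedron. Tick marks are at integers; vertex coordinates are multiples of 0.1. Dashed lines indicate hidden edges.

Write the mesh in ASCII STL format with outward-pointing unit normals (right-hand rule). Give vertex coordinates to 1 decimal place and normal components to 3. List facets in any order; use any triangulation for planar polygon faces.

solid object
 facet normal -0.588 -0.440 0.679
  outer loop
   vertex 4.0 1.0 4.7
   vertex 0.1 5.6 4.3
   vertex 1.4 0.0 1.8
  endloop
 endfacet
 facet normal 0.740 -0.433 -0.514
  outer loop
   vertex 4.0 1.0 4.7
   vertex 1.4 0.0 1.8
   vertex 4.7 3.5 3.6
  endloop
 endfacet
 facet normal -0.071 0.393 -0.917
  outer loop
   vertex 1.2 5.8 4.3
   vertex 1.4 0.0 1.8
   vertex 0.1 5.6 4.3
  endloop
 endfacet
 facet normal 0.078 0.397 -0.915
  outer loop
   vertex 1.2 5.8 4.3
   vertex 4.7 3.5 3.6
   vertex 1.4 0.0 1.8
  endloop
 endfacet
 facet normal -0.014 0.075 0.997
  outer loop
   vertex 1.2 5.8 4.3
   vertex 0.1 5.6 4.3
   vertex 4.0 1.0 4.7
  endloop
 endfacet
 facet normal 0.366 0.287 0.885
  outer loop
   vertex 1.2 5.8 4.3
   vertex 4.0 1.0 4.7
   vertex 4.7 3.5 3.6
  endloop
 endfacet
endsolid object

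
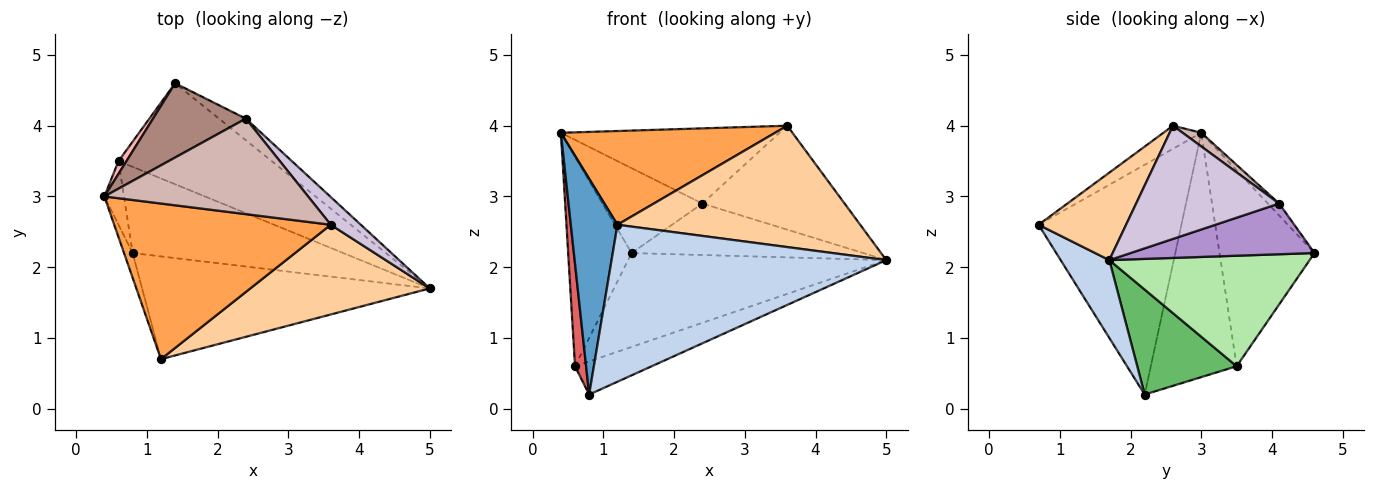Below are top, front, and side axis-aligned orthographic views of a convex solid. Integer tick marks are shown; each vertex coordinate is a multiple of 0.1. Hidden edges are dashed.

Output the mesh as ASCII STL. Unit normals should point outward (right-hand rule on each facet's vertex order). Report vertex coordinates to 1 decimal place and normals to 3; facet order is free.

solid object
 facet normal -0.950 -0.310 -0.036
  outer loop
   vertex 0.8 2.2 0.2
   vertex 1.2 0.7 2.6
   vertex 0.4 3.0 3.9
  endloop
 endfacet
 facet normal 0.147 -0.828 -0.542
  outer loop
   vertex 0.8 2.2 0.2
   vertex 5.0 1.7 2.1
   vertex 1.2 0.7 2.6
  endloop
 endfacet
 facet normal -0.091 -0.514 0.853
  outer loop
   vertex 3.6 2.6 4.0
   vertex 0.4 3.0 3.9
   vertex 1.2 0.7 2.6
  endloop
 endfacet
 facet normal 0.278 -0.772 0.571
  outer loop
   vertex 3.6 2.6 4.0
   vertex 1.2 0.7 2.6
   vertex 5.0 1.7 2.1
  endloop
 endfacet
 facet normal 0.422 0.325 -0.846
  outer loop
   vertex 0.6 3.5 0.6
   vertex 5.0 1.7 2.1
   vertex 0.8 2.2 0.2
  endloop
 endfacet
 facet normal 0.467 0.602 -0.648
  outer loop
   vertex 0.6 3.5 0.6
   vertex 1.4 4.6 2.2
   vertex 5.0 1.7 2.1
  endloop
 endfacet
 facet normal -0.989 -0.128 -0.079
  outer loop
   vertex 0.6 3.5 0.6
   vertex 0.8 2.2 0.2
   vertex 0.4 3.0 3.9
  endloop
 endfacet
 facet normal -0.831 0.555 0.034
  outer loop
   vertex 0.6 3.5 0.6
   vertex 0.4 3.0 3.9
   vertex 1.4 4.6 2.2
  endloop
 endfacet
 facet normal 0.591 0.744 -0.312
  outer loop
   vertex 2.4 4.1 2.9
   vertex 5.0 1.7 2.1
   vertex 1.4 4.6 2.2
  endloop
 endfacet
 facet normal 0.697 0.693 0.185
  outer loop
   vertex 2.4 4.1 2.9
   vertex 3.6 2.6 4.0
   vertex 5.0 1.7 2.1
  endloop
 endfacet
 facet normal -0.084 0.750 0.656
  outer loop
   vertex 2.4 4.1 2.9
   vertex 1.4 4.6 2.2
   vertex 0.4 3.0 3.9
  endloop
 endfacet
 facet normal 0.053 0.618 0.785
  outer loop
   vertex 2.4 4.1 2.9
   vertex 0.4 3.0 3.9
   vertex 3.6 2.6 4.0
  endloop
 endfacet
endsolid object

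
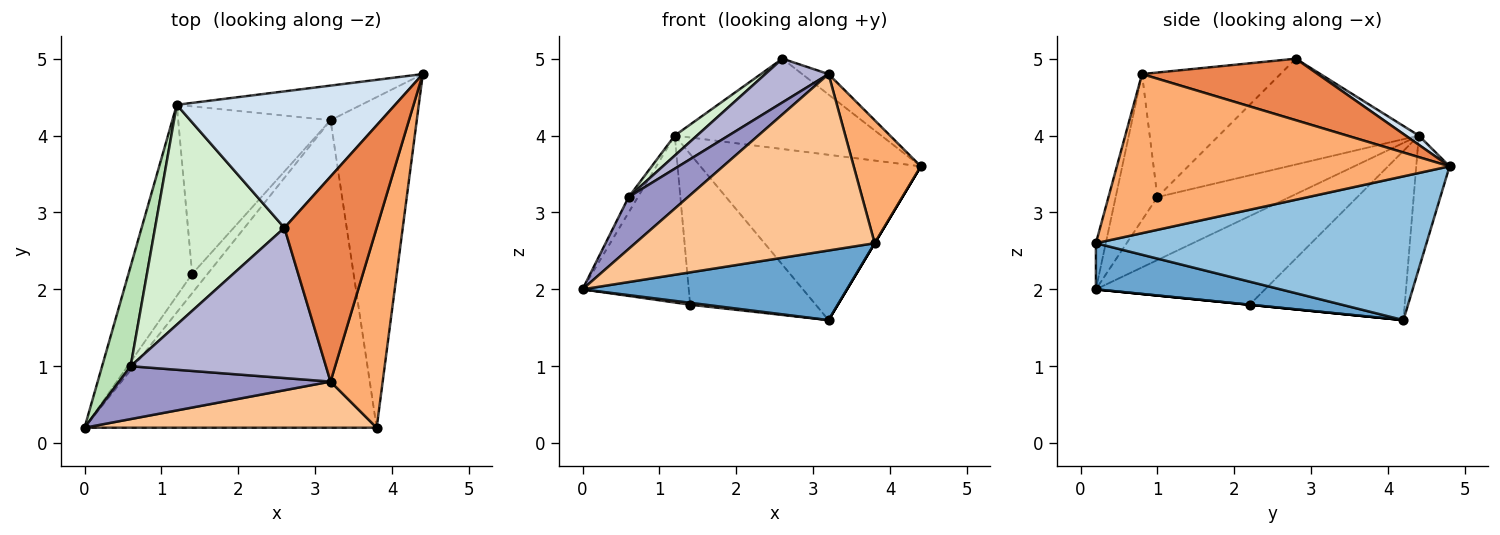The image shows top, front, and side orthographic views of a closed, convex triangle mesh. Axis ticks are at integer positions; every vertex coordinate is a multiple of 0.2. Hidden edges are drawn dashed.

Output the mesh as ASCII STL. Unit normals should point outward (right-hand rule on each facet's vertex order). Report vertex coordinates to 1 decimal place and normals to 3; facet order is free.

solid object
 facet normal 0.152 -0.218 -0.964
  outer loop
   vertex 3.8 0.2 2.6
   vertex 0.0 0.2 2.0
   vertex 3.2 4.2 1.6
  endloop
 endfacet
 facet normal 0.857 0.000 -0.514
  outer loop
   vertex 3.8 0.2 2.6
   vertex 3.2 4.2 1.6
   vertex 4.4 4.8 3.6
  endloop
 endfacet
 facet normal -0.146 0.968 -0.203
  outer loop
   vertex 1.2 4.4 4.0
   vertex 4.4 4.8 3.6
   vertex 3.2 4.2 1.6
  endloop
 endfacet
 facet normal 0.035 0.552 0.833
  outer loop
   vertex 1.2 4.4 4.0
   vertex 2.6 2.8 5.0
   vertex 4.4 4.8 3.6
  endloop
 endfacet
 facet normal 0.553 0.083 0.829
  outer loop
   vertex 3.2 0.8 4.8
   vertex 4.4 4.8 3.6
   vertex 2.6 2.8 5.0
  endloop
 endfacet
 facet normal 0.933 -0.188 0.306
  outer loop
   vertex 3.2 0.8 4.8
   vertex 3.8 0.2 2.6
   vertex 4.4 4.8 3.6
  endloop
 endfacet
 facet normal -0.040 -0.967 0.253
  outer loop
   vertex 3.2 0.8 4.8
   vertex 0.0 0.2 2.0
   vertex 3.8 0.2 2.6
  endloop
 endfacet
 facet normal 0.000 -0.100 -0.995
  outer loop
   vertex 1.4 2.2 1.8
   vertex 3.2 4.2 1.6
   vertex 0.0 0.2 2.0
  endloop
 endfacet
 facet normal -0.723 0.454 -0.520
  outer loop
   vertex 1.4 2.2 1.8
   vertex 0.0 0.2 2.0
   vertex 1.2 4.4 4.0
  endloop
 endfacet
 facet normal -0.637 0.516 -0.573
  outer loop
   vertex 1.4 2.2 1.8
   vertex 1.2 4.4 4.0
   vertex 3.2 4.2 1.6
  endloop
 endfacet
 facet normal -0.909 0.063 0.412
  outer loop
   vertex 0.6 1.0 3.2
   vertex 1.2 4.4 4.0
   vertex 0.0 0.2 2.0
  endloop
 endfacet
 facet normal -0.632 -0.070 0.772
  outer loop
   vertex 0.6 1.0 3.2
   vertex 2.6 2.8 5.0
   vertex 1.2 4.4 4.0
  endloop
 endfacet
 facet normal -0.442 -0.628 0.640
  outer loop
   vertex 0.6 1.0 3.2
   vertex 0.0 0.2 2.0
   vertex 3.2 0.8 4.8
  endloop
 endfacet
 facet normal -0.522 -0.239 0.819
  outer loop
   vertex 0.6 1.0 3.2
   vertex 3.2 0.8 4.8
   vertex 2.6 2.8 5.0
  endloop
 endfacet
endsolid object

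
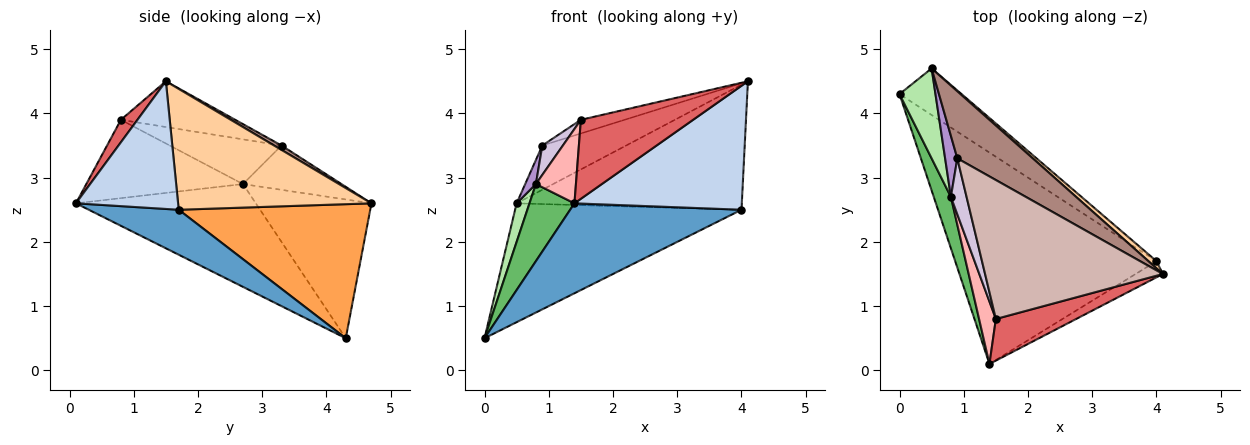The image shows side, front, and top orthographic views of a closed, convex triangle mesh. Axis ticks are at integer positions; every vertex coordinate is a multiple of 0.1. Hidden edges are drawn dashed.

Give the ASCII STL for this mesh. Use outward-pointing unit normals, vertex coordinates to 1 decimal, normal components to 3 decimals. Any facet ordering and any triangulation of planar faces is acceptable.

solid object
 facet normal 0.201 -0.384 -0.901
  outer loop
   vertex 4.0 1.7 2.5
   vertex 1.4 0.1 2.6
   vertex 0.0 4.3 0.5
  endloop
 endfacet
 facet normal 0.518 -0.848 -0.111
  outer loop
   vertex 4.0 1.7 2.5
   vertex 4.1 1.5 4.5
   vertex 1.4 0.1 2.6
  endloop
 endfacet
 facet normal 0.619 0.731 -0.287
  outer loop
   vertex 4.0 1.7 2.5
   vertex 0.0 4.3 0.5
   vertex 0.5 4.7 2.6
  endloop
 endfacet
 facet normal 0.651 0.758 0.043
  outer loop
   vertex 4.0 1.7 2.5
   vertex 0.5 4.7 2.6
   vertex 4.1 1.5 4.5
  endloop
 endfacet
 facet normal -0.958 -0.239 0.160
  outer loop
   vertex 0.8 2.7 2.9
   vertex 0.0 4.3 0.5
   vertex 1.4 0.1 2.6
  endloop
 endfacet
 facet normal -0.962 -0.107 0.250
  outer loop
   vertex 0.8 2.7 2.9
   vertex 0.5 4.7 2.6
   vertex 0.0 4.3 0.5
  endloop
 endfacet
 facet normal 0.129 -0.877 0.462
  outer loop
   vertex 1.5 0.8 3.9
   vertex 1.4 0.1 2.6
   vertex 4.1 1.5 4.5
  endloop
 endfacet
 facet normal -0.949 -0.242 0.203
  outer loop
   vertex 1.5 0.8 3.9
   vertex 0.8 2.7 2.9
   vertex 1.4 0.1 2.6
  endloop
 endfacet
 facet normal -0.959 -0.104 0.264
  outer loop
   vertex 0.9 3.3 3.5
   vertex 0.5 4.7 2.6
   vertex 0.8 2.7 2.9
  endloop
 endfacet
 facet normal -0.930 -0.171 0.326
  outer loop
   vertex 0.9 3.3 3.5
   vertex 0.8 2.7 2.9
   vertex 1.5 0.8 3.9
  endloop
 endfacet
 facet normal 0.049 0.550 0.834
  outer loop
   vertex 0.9 3.3 3.5
   vertex 4.1 1.5 4.5
   vertex 0.5 4.7 2.6
  endloop
 endfacet
 facet normal -0.248 0.095 0.964
  outer loop
   vertex 0.9 3.3 3.5
   vertex 1.5 0.8 3.9
   vertex 4.1 1.5 4.5
  endloop
 endfacet
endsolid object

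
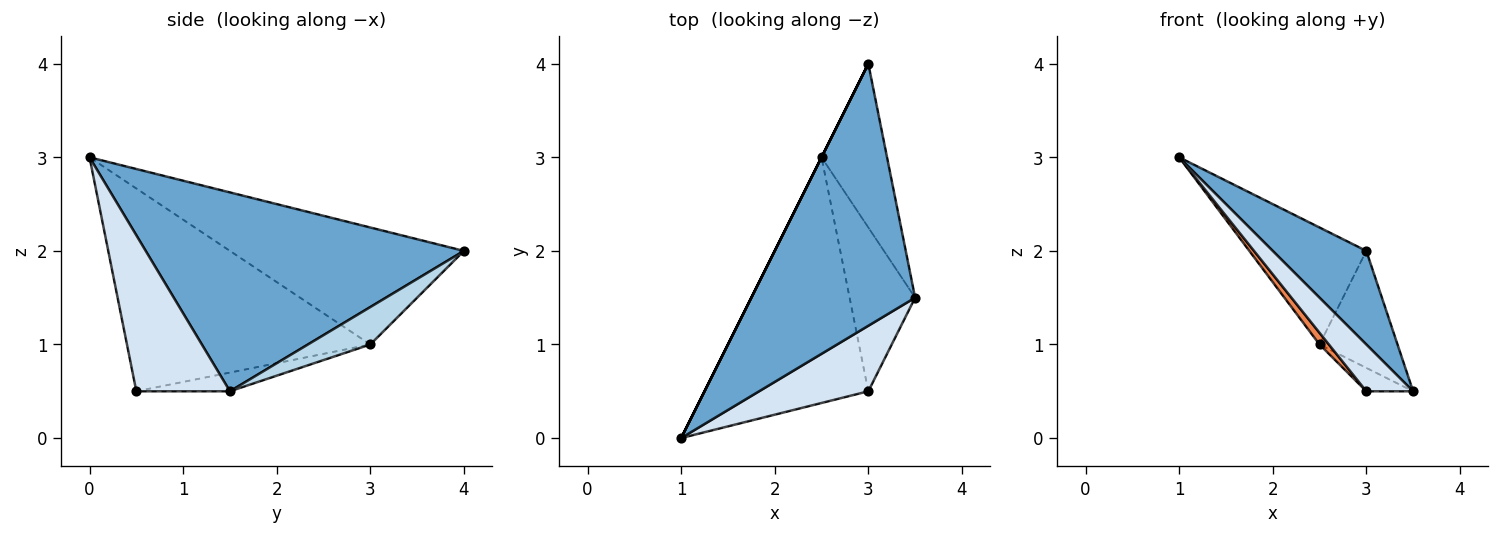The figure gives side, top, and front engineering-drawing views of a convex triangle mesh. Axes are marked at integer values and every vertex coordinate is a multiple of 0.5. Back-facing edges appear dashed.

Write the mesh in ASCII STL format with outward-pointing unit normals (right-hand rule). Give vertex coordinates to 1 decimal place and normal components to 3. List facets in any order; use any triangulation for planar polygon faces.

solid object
 facet normal 0.753 -0.221 0.620
  outer loop
   vertex 3.0 4.0 2.0
   vertex 1.0 0.0 3.0
   vertex 3.5 1.5 0.5
  endloop
 endfacet
 facet normal -0.894 0.447 0.000
  outer loop
   vertex 2.5 3.0 1.0
   vertex 1.0 0.0 3.0
   vertex 3.0 4.0 2.0
  endloop
 endfacet
 facet normal 0.422 0.527 -0.738
  outer loop
   vertex 2.5 3.0 1.0
   vertex 3.0 4.0 2.0
   vertex 3.5 1.5 0.5
  endloop
 endfacet
 facet normal 0.758 -0.379 0.531
  outer loop
   vertex 3.0 0.5 0.5
   vertex 3.5 1.5 0.5
   vertex 1.0 0.0 3.0
  endloop
 endfacet
 facet normal -0.778 -0.030 -0.628
  outer loop
   vertex 3.0 0.5 0.5
   vertex 1.0 0.0 3.0
   vertex 2.5 3.0 1.0
  endloop
 endfacet
 facet normal -0.272 0.136 -0.953
  outer loop
   vertex 3.0 0.5 0.5
   vertex 2.5 3.0 1.0
   vertex 3.5 1.5 0.5
  endloop
 endfacet
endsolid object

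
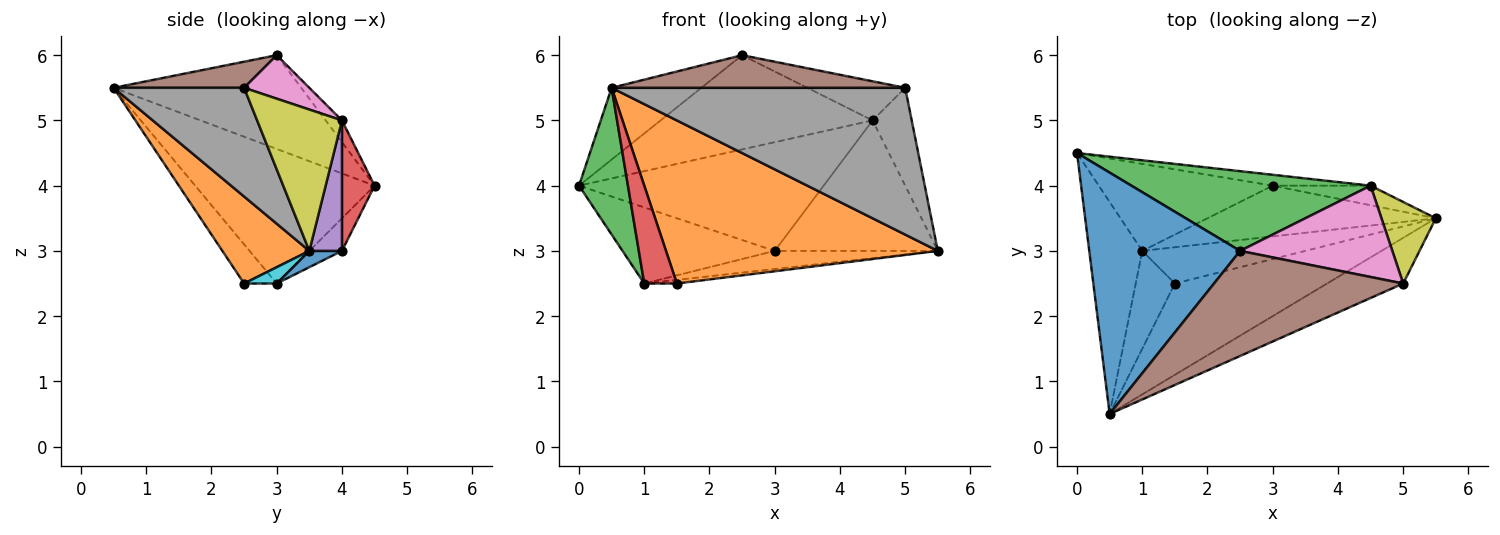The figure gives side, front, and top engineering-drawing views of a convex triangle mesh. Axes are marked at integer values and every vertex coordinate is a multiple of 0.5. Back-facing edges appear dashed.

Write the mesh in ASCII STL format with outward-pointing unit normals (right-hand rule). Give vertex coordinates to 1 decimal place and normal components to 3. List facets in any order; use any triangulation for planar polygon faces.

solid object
 facet normal -0.512 0.245 0.823
  outer loop
   vertex 2.5 3.0 6.0
   vertex 0.0 4.5 4.0
   vertex 0.5 0.5 5.5
  endloop
 endfacet
 facet normal 0.269 -0.840 -0.471
  outer loop
   vertex 1.5 2.5 2.5
   vertex 5.5 3.5 3.0
   vertex 0.5 0.5 5.5
  endloop
 endfacet
 facet normal -0.059 0.762 0.645
  outer loop
   vertex 4.5 4.0 5.0
   vertex 0.0 4.5 4.0
   vertex 2.5 3.0 6.0
  endloop
 endfacet
 facet normal 0.132 0.986 -0.099
  outer loop
   vertex 3.0 4.0 3.0
   vertex 0.0 4.5 4.0
   vertex 4.5 4.0 5.0
  endloop
 endfacet
 facet normal 0.194 0.970 -0.146
  outer loop
   vertex 3.0 4.0 3.0
   vertex 4.5 4.0 5.0
   vertex 5.5 3.5 3.0
  endloop
 endfacet
 facet normal 0.131 -0.294 0.947
  outer loop
   vertex 5.0 2.5 5.5
   vertex 2.5 3.0 6.0
   vertex 0.5 0.5 5.5
  endloop
 endfacet
 facet normal 0.254 0.381 0.889
  outer loop
   vertex 5.0 2.5 5.5
   vertex 4.5 4.0 5.0
   vertex 2.5 3.0 6.0
  endloop
 endfacet
 facet normal 0.391 -0.879 -0.273
  outer loop
   vertex 5.0 2.5 5.5
   vertex 0.5 0.5 5.5
   vertex 5.5 3.5 3.0
  endloop
 endfacet
 facet normal 0.857 0.396 0.330
  outer loop
   vertex 5.0 2.5 5.5
   vertex 5.5 3.5 3.0
   vertex 4.5 4.0 5.0
  endloop
 endfacet
 facet normal 0.099 0.099 -0.990
  outer loop
   vertex 1.0 3.0 2.5
   vertex 5.5 3.5 3.0
   vertex 1.5 2.5 2.5
  endloop
 endfacet
 facet normal 0.067 0.336 -0.940
  outer loop
   vertex 1.0 3.0 2.5
   vertex 3.0 4.0 3.0
   vertex 5.5 3.5 3.0
  endloop
 endfacet
 facet normal -0.140 0.652 -0.745
  outer loop
   vertex 1.0 3.0 2.5
   vertex 0.0 4.5 4.0
   vertex 3.0 4.0 3.0
  endloop
 endfacet
 facet normal -0.902 -0.246 -0.355
  outer loop
   vertex 1.0 3.0 2.5
   vertex 0.5 0.5 5.5
   vertex 0.0 4.5 4.0
  endloop
 endfacet
 facet normal -0.577 -0.577 -0.577
  outer loop
   vertex 1.0 3.0 2.5
   vertex 1.5 2.5 2.5
   vertex 0.5 0.5 5.5
  endloop
 endfacet
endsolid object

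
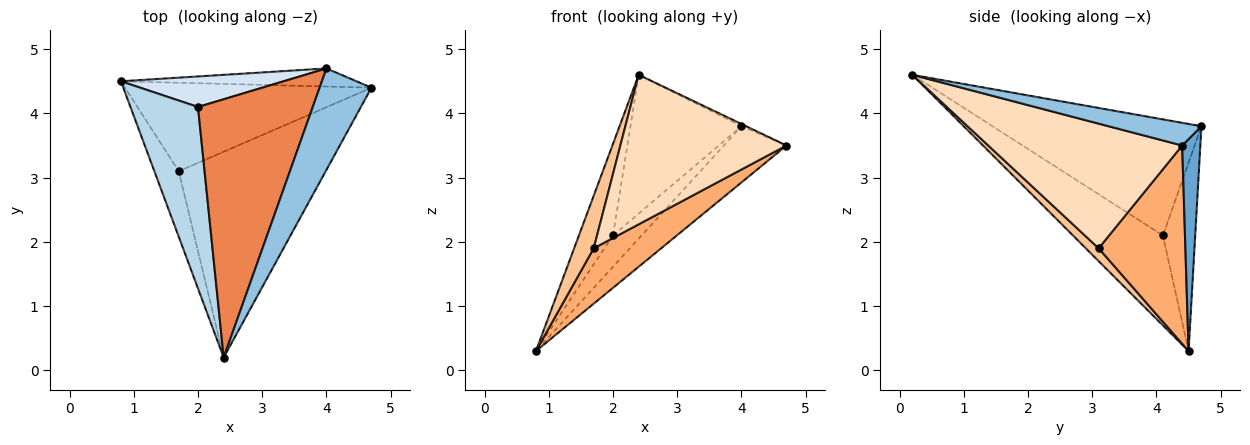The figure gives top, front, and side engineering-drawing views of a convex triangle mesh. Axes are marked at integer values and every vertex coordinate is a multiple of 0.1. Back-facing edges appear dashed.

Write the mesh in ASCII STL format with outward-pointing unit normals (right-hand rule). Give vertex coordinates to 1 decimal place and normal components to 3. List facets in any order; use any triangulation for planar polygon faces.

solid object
 facet normal 0.266 0.917 -0.296
  outer loop
   vertex 4.0 4.7 3.8
   vertex 4.7 4.4 3.5
   vertex 0.8 4.5 0.3
  endloop
 endfacet
 facet normal 0.401 0.020 0.916
  outer loop
   vertex 4.0 4.7 3.8
   vertex 2.4 0.2 4.6
   vertex 4.7 4.4 3.5
  endloop
 endfacet
 facet normal -0.765 0.290 0.575
  outer loop
   vertex 2.0 4.1 2.1
   vertex 0.8 4.5 0.3
   vertex 2.4 0.2 4.6
  endloop
 endfacet
 facet normal -0.629 0.557 0.543
  outer loop
   vertex 2.0 4.1 2.1
   vertex 4.0 4.7 3.8
   vertex 0.8 4.5 0.3
  endloop
 endfacet
 facet normal -0.665 0.353 0.658
  outer loop
   vertex 2.0 4.1 2.1
   vertex 2.4 0.2 4.6
   vertex 4.0 4.7 3.8
  endloop
 endfacet
 facet normal 0.563 -0.438 -0.700
  outer loop
   vertex 1.7 3.1 1.9
   vertex 0.8 4.5 0.3
   vertex 4.7 4.4 3.5
  endloop
 endfacet
 facet normal 0.380 -0.579 -0.721
  outer loop
   vertex 1.7 3.1 1.9
   vertex 2.4 0.2 4.6
   vertex 0.8 4.5 0.3
  endloop
 endfacet
 facet normal 0.566 -0.485 -0.667
  outer loop
   vertex 1.7 3.1 1.9
   vertex 4.7 4.4 3.5
   vertex 2.4 0.2 4.6
  endloop
 endfacet
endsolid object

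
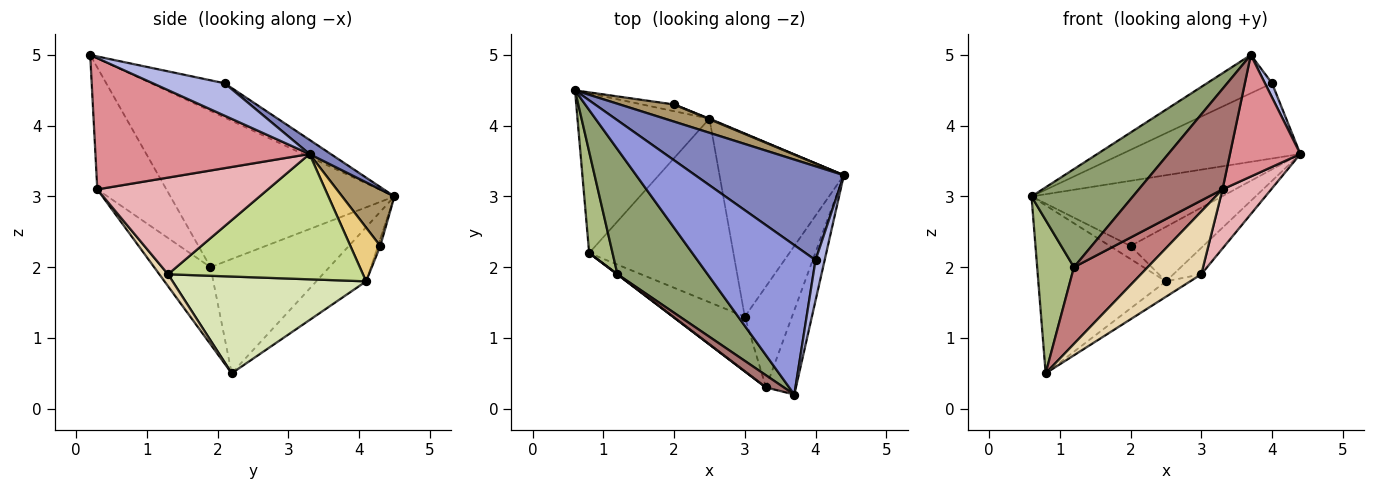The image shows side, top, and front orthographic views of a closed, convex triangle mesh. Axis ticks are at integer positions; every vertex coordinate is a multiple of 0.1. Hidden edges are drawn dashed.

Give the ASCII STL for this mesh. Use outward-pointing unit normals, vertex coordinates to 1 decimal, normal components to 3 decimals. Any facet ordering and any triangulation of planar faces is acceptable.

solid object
 facet normal -0.272 0.697 -0.663
  outer loop
   vertex 2.5 4.1 1.8
   vertex 0.8 2.2 0.5
   vertex 0.6 4.5 3.0
  endloop
 endfacet
 facet normal 0.074 0.624 0.778
  outer loop
   vertex 4.0 2.1 4.6
   vertex 4.4 3.3 3.6
   vertex 0.6 4.5 3.0
  endloop
 endfacet
 facet normal -0.270 0.239 0.933
  outer loop
   vertex 4.0 2.1 4.6
   vertex 0.6 4.5 3.0
   vertex 3.7 0.2 5.0
  endloop
 endfacet
 facet normal 0.958 -0.094 0.270
  outer loop
   vertex 4.0 2.1 4.6
   vertex 3.7 0.2 5.0
   vertex 4.4 3.3 3.6
  endloop
 endfacet
 facet normal -0.806 -0.365 0.465
  outer loop
   vertex 1.2 1.9 2.0
   vertex 3.7 0.2 5.0
   vertex 0.6 4.5 3.0
  endloop
 endfacet
 facet normal -0.938 -0.290 0.192
  outer loop
   vertex 1.2 1.9 2.0
   vertex 0.6 4.5 3.0
   vertex 0.8 2.2 0.5
  endloop
 endfacet
 facet normal 0.706 0.101 -0.701
  outer loop
   vertex 3.0 1.3 1.9
   vertex 2.5 4.1 1.8
   vertex 4.4 3.3 3.6
  endloop
 endfacet
 facet normal 0.556 0.070 -0.828
  outer loop
   vertex 3.0 1.3 1.9
   vertex 0.8 2.2 0.5
   vertex 2.5 4.1 1.8
  endloop
 endfacet
 facet normal 0.256 0.935 0.246
  outer loop
   vertex 2.0 4.3 2.3
   vertex 0.6 4.5 3.0
   vertex 4.4 3.3 3.6
  endloop
 endfacet
 facet normal -0.101 0.885 -0.455
  outer loop
   vertex 2.0 4.3 2.3
   vertex 2.5 4.1 1.8
   vertex 0.6 4.5 3.0
  endloop
 endfacet
 facet normal 0.380 0.925 0.010
  outer loop
   vertex 2.0 4.3 2.3
   vertex 4.4 3.3 3.6
   vertex 2.5 4.1 1.8
  endloop
 endfacet
 facet normal 0.108 -0.750 -0.652
  outer loop
   vertex 3.3 0.3 3.1
   vertex 0.8 2.2 0.5
   vertex 3.0 1.3 1.9
  endloop
 endfacet
 facet normal -0.634 -0.768 0.093
  outer loop
   vertex 3.3 0.3 3.1
   vertex 3.7 0.2 5.0
   vertex 1.2 1.9 2.0
  endloop
 endfacet
 facet normal -0.607 -0.795 0.003
  outer loop
   vertex 3.3 0.3 3.1
   vertex 1.2 1.9 2.0
   vertex 0.8 2.2 0.5
  endloop
 endfacet
 facet normal 0.928 -0.305 -0.212
  outer loop
   vertex 3.3 0.3 3.1
   vertex 4.4 3.3 3.6
   vertex 3.7 0.2 5.0
  endloop
 endfacet
 facet normal 0.871 -0.248 -0.425
  outer loop
   vertex 3.3 0.3 3.1
   vertex 3.0 1.3 1.9
   vertex 4.4 3.3 3.6
  endloop
 endfacet
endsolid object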